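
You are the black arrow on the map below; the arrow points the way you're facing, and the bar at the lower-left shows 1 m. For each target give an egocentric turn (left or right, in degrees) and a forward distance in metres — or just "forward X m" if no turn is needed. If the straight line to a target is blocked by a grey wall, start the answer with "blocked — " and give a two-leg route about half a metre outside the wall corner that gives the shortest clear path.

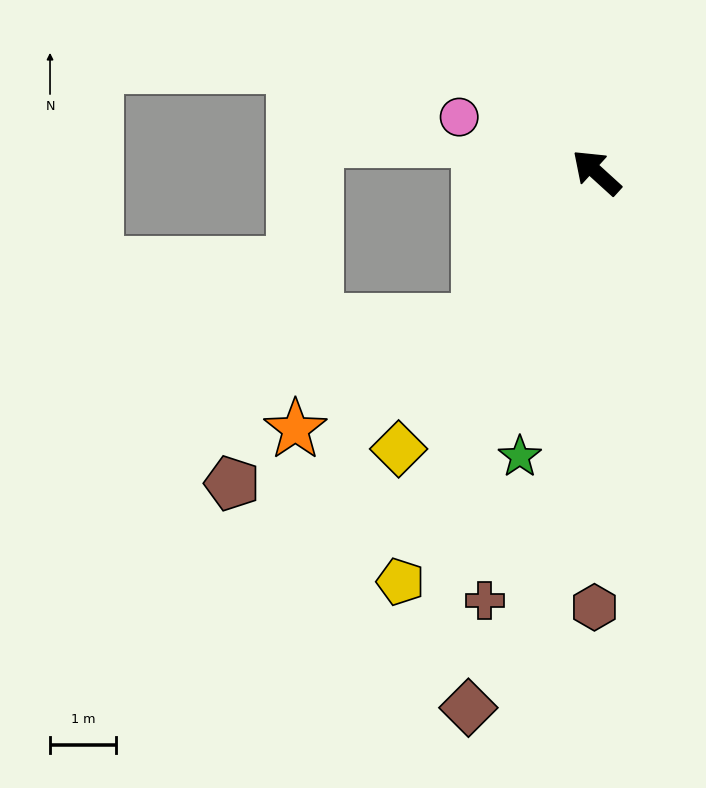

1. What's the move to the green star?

turn left 117°, forward 4.4 m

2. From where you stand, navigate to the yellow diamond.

turn left 97°, forward 5.1 m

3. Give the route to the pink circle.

turn left 20°, forward 2.2 m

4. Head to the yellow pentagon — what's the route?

turn left 107°, forward 6.8 m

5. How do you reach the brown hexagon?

turn left 132°, forward 6.5 m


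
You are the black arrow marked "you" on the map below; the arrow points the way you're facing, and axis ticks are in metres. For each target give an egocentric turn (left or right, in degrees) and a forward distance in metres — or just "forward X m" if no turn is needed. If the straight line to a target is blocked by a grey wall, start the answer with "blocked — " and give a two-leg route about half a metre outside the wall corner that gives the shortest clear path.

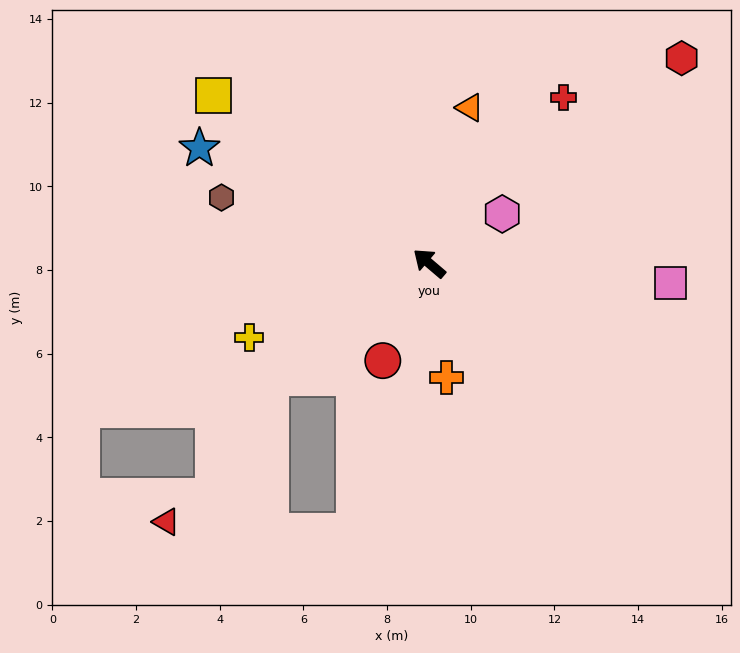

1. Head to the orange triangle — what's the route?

turn right 64°, forward 3.8 m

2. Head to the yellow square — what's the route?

turn left 3°, forward 6.5 m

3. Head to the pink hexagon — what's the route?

turn right 105°, forward 2.1 m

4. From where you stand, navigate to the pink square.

turn right 144°, forward 5.8 m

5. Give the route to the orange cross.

turn left 139°, forward 2.8 m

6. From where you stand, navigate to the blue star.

turn left 14°, forward 6.1 m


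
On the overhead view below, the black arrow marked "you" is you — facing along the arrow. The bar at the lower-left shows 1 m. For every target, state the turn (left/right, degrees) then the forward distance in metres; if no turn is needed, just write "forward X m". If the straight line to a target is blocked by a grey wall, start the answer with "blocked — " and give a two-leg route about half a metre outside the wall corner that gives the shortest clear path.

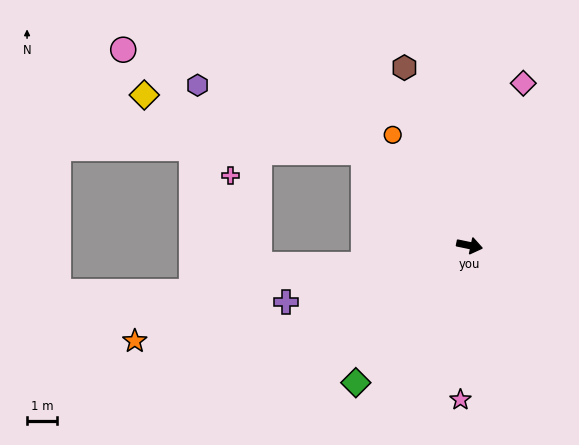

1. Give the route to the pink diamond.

turn left 83°, forward 5.8 m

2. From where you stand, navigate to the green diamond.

turn right 118°, forward 6.0 m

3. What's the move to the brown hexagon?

turn left 122°, forward 6.4 m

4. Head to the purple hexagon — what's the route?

blocked — turn left 150°, forward 4.7 m, then turn left 20°, forward 6.0 m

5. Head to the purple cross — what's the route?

turn right 151°, forward 6.5 m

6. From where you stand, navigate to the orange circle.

turn left 137°, forward 4.5 m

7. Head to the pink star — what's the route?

turn right 82°, forward 5.2 m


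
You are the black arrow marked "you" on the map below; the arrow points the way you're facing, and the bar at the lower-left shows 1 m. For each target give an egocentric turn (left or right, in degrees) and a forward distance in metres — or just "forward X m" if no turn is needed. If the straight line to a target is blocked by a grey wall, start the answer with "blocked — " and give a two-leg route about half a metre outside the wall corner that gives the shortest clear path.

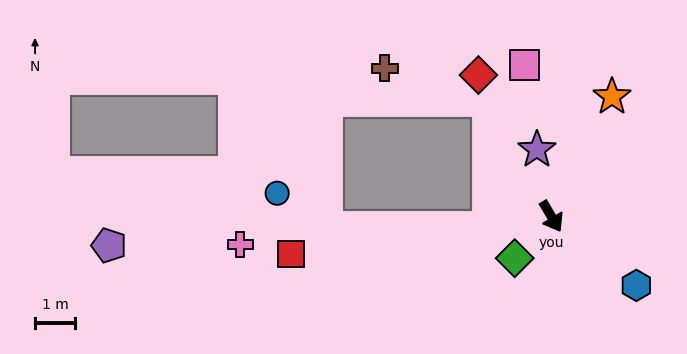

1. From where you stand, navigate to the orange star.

turn left 123°, forward 3.4 m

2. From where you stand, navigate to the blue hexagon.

turn left 20°, forward 2.7 m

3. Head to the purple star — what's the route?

turn left 162°, forward 1.7 m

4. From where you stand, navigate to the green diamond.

turn right 72°, forward 1.4 m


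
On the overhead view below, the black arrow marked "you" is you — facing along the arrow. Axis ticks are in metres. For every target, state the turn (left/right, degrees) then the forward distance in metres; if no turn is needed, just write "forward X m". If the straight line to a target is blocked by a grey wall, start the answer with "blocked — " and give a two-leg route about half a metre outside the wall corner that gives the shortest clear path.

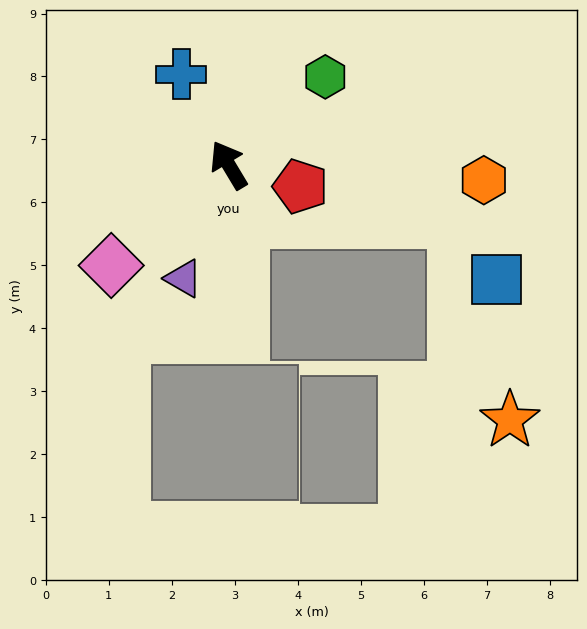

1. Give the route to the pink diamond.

turn left 100°, forward 2.5 m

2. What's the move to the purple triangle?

turn left 127°, forward 1.9 m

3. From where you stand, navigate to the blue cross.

turn right 3°, forward 1.6 m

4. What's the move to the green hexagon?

turn right 79°, forward 2.1 m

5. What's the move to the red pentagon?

turn right 138°, forward 1.2 m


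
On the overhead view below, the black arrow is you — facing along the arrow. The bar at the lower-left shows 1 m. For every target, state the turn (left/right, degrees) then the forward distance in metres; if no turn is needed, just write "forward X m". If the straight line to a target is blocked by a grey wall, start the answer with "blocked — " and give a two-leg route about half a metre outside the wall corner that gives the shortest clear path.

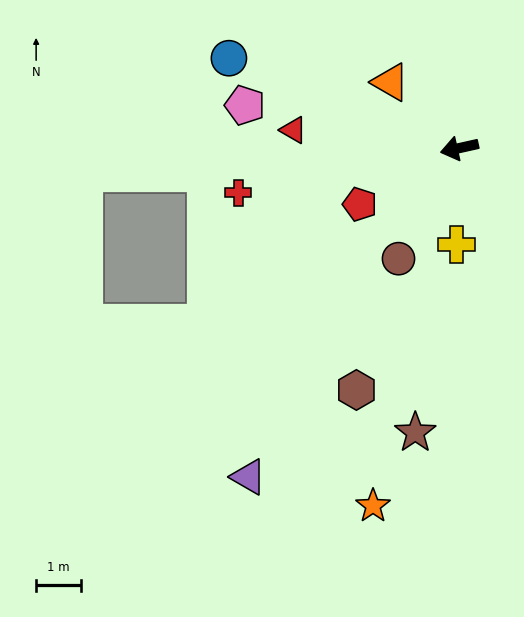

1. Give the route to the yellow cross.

turn left 76°, forward 2.2 m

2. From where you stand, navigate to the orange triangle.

turn right 56°, forward 2.1 m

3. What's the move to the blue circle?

turn right 34°, forward 5.5 m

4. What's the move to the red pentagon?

turn left 17°, forward 2.6 m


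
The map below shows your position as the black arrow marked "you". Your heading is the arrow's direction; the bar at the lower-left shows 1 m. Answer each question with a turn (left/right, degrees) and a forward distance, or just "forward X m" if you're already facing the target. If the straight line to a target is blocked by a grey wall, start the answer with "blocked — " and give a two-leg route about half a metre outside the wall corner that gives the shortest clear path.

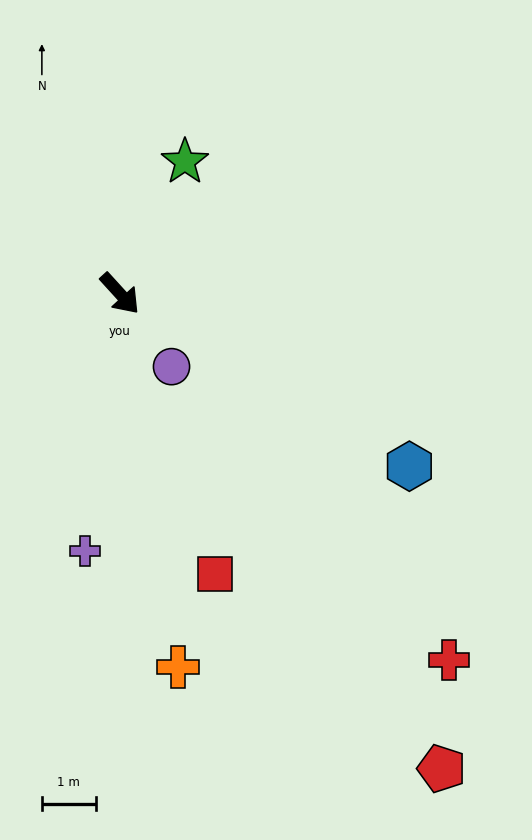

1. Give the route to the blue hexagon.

turn left 17°, forward 6.3 m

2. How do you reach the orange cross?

turn right 33°, forward 7.0 m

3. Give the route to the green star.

turn left 111°, forward 2.7 m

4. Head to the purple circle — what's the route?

turn right 7°, forward 1.7 m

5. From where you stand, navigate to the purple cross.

turn right 50°, forward 4.8 m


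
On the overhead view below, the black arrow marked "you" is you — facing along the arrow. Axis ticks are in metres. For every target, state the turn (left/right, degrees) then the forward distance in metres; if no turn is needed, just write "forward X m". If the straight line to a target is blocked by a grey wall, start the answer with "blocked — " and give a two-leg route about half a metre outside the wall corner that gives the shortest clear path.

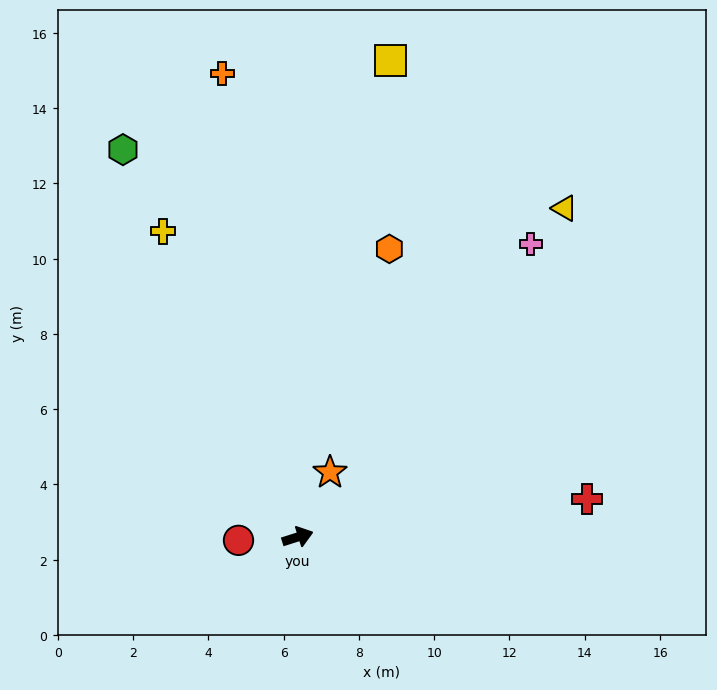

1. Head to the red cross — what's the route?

turn right 10°, forward 7.7 m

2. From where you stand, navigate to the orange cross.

turn left 82°, forward 12.5 m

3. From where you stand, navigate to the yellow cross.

turn left 96°, forward 8.9 m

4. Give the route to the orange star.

turn left 46°, forward 1.9 m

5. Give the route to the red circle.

turn left 166°, forward 1.6 m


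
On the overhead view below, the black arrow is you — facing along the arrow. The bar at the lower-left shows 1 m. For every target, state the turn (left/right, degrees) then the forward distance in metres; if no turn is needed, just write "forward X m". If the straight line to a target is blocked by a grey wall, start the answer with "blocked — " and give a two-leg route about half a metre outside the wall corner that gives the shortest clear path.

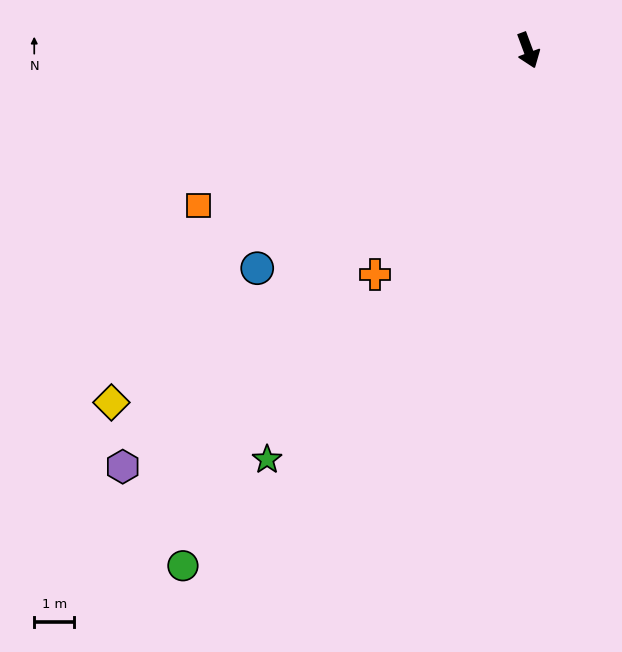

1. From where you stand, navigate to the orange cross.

turn right 55°, forward 6.8 m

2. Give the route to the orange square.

turn right 85°, forward 9.2 m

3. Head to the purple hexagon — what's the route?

turn right 65°, forward 14.6 m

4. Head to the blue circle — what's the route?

turn right 72°, forward 8.7 m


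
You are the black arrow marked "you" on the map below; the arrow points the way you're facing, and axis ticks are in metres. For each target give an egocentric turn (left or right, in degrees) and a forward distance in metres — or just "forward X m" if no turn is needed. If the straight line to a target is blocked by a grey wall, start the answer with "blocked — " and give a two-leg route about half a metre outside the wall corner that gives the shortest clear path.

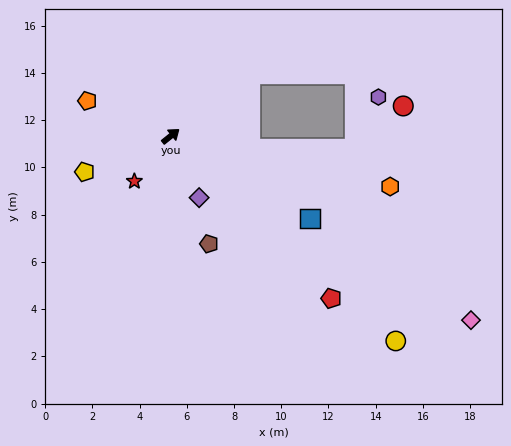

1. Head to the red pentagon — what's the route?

turn right 84°, forward 9.7 m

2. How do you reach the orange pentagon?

turn left 118°, forward 3.8 m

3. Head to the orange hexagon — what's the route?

turn right 52°, forward 9.5 m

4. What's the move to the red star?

turn right 168°, forward 2.5 m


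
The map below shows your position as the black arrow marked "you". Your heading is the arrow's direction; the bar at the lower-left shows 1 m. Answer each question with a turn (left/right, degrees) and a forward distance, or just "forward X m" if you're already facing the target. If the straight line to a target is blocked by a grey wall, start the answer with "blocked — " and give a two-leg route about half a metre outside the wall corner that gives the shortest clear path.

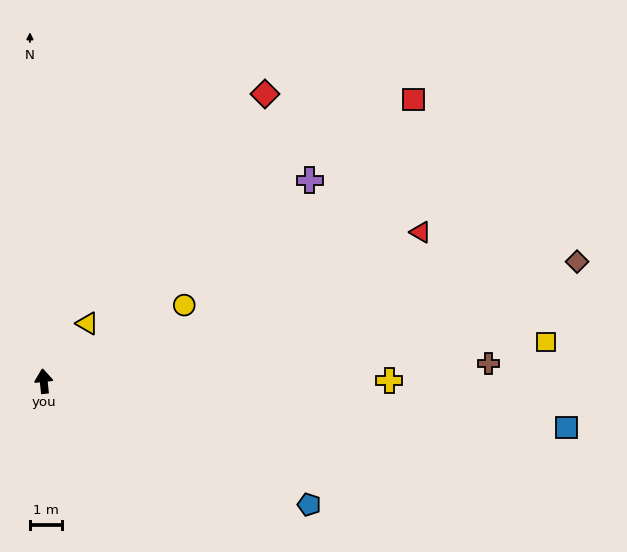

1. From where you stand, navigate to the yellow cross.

turn right 96°, forward 10.8 m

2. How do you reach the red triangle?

turn right 74°, forward 12.7 m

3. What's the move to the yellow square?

turn right 91°, forward 15.7 m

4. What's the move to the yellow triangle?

turn right 43°, forward 2.3 m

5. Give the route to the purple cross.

turn right 59°, forward 10.4 m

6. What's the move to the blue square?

turn right 101°, forward 16.4 m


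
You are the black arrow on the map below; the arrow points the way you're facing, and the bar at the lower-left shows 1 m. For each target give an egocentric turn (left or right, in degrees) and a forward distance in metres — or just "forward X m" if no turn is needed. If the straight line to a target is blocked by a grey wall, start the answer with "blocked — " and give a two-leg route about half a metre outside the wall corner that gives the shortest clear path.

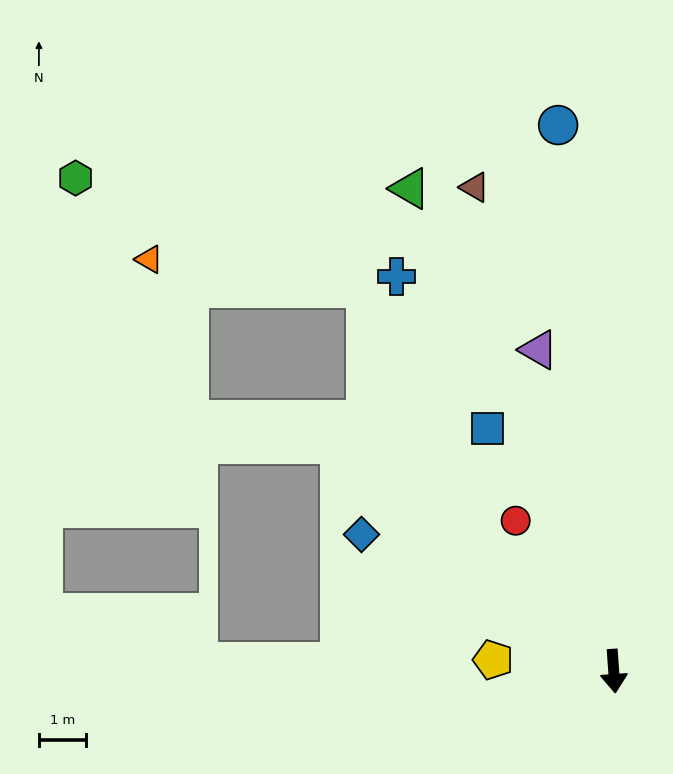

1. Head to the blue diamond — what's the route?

turn right 123°, forward 6.0 m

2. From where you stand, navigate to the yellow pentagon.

turn right 99°, forward 2.5 m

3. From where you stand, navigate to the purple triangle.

turn right 171°, forward 6.9 m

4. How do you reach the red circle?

turn right 151°, forward 3.8 m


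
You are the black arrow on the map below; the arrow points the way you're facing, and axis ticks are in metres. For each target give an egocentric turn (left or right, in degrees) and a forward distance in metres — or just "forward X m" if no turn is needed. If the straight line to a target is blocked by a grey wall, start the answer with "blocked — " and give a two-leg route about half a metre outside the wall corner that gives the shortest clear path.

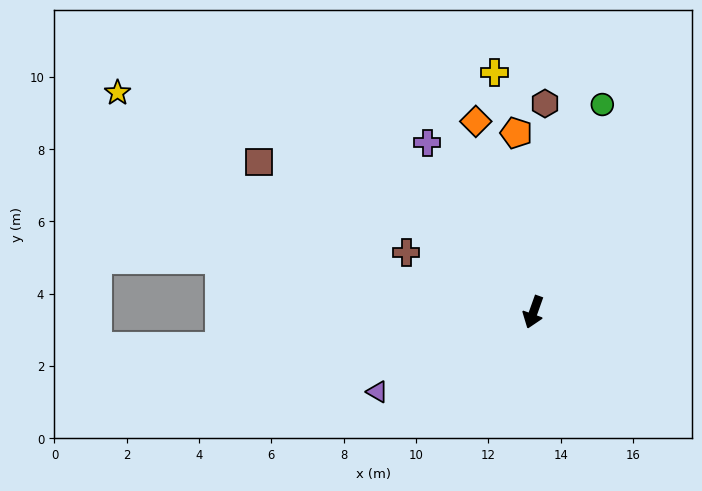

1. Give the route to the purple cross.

turn right 128°, forward 5.5 m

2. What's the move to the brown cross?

turn right 95°, forward 3.9 m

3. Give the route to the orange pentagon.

turn right 155°, forward 5.0 m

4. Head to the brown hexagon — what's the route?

turn right 164°, forward 5.8 m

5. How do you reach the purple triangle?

turn right 43°, forward 4.8 m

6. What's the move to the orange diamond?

turn right 144°, forward 5.5 m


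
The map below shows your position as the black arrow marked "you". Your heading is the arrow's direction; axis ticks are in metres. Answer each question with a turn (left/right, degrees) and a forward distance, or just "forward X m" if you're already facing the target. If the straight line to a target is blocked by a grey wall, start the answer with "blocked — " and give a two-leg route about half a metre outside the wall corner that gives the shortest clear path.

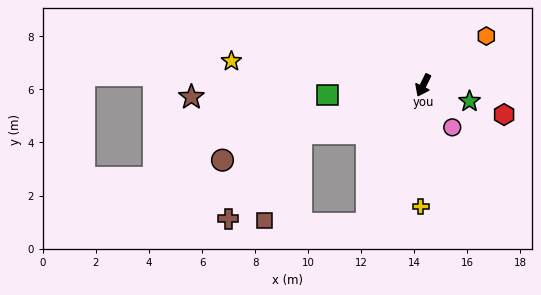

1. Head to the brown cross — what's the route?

blocked — turn right 42°, forward 5.0 m, then turn left 28°, forward 4.2 m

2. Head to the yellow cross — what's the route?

turn left 25°, forward 4.6 m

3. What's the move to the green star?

turn left 97°, forward 1.8 m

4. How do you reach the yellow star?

turn right 71°, forward 7.3 m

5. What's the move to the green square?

turn right 58°, forward 3.6 m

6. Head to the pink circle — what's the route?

turn left 61°, forward 1.9 m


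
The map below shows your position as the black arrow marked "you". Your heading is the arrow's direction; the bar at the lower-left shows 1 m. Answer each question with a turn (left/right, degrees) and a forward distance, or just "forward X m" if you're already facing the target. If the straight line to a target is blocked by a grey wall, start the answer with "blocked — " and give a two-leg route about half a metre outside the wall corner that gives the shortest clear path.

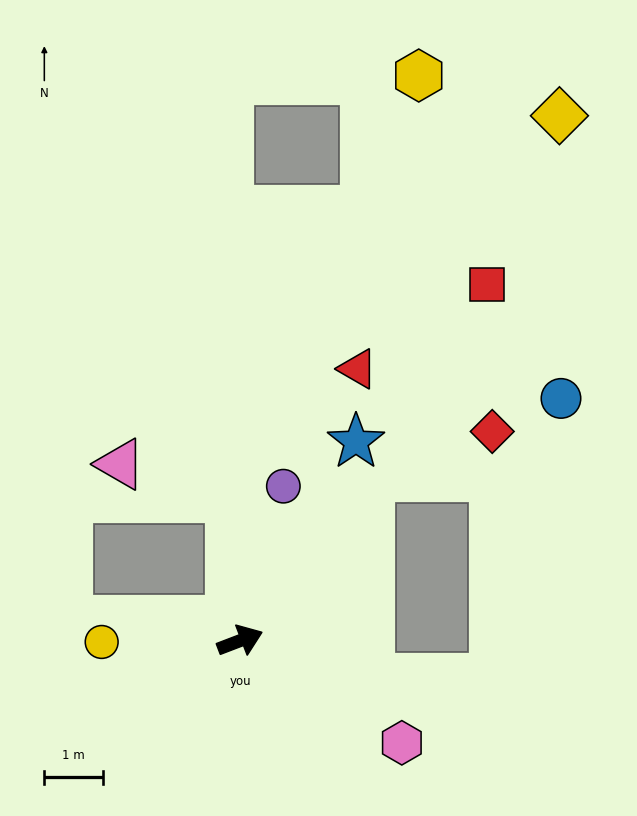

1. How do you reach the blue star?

turn left 39°, forward 4.0 m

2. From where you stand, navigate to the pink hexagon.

turn right 53°, forward 3.3 m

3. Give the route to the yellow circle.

turn left 160°, forward 2.4 m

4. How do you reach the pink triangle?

blocked — turn left 73°, forward 2.5 m, then turn left 69°, forward 2.0 m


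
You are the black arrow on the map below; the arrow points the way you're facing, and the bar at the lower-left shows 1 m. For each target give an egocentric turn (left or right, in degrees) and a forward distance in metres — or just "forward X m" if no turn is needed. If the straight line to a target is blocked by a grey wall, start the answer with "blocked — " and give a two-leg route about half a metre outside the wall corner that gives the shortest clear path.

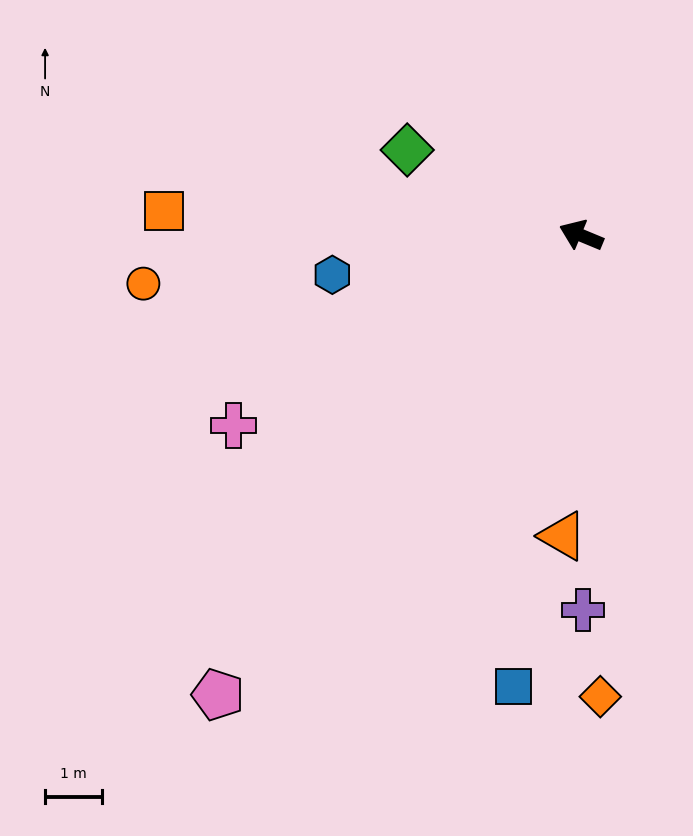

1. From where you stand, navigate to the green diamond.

turn right 4°, forward 3.4 m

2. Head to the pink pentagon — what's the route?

turn left 74°, forward 10.3 m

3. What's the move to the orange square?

turn left 19°, forward 7.4 m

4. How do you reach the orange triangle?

turn left 109°, forward 5.3 m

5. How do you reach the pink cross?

turn left 51°, forward 7.0 m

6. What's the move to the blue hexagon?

turn left 32°, forward 4.4 m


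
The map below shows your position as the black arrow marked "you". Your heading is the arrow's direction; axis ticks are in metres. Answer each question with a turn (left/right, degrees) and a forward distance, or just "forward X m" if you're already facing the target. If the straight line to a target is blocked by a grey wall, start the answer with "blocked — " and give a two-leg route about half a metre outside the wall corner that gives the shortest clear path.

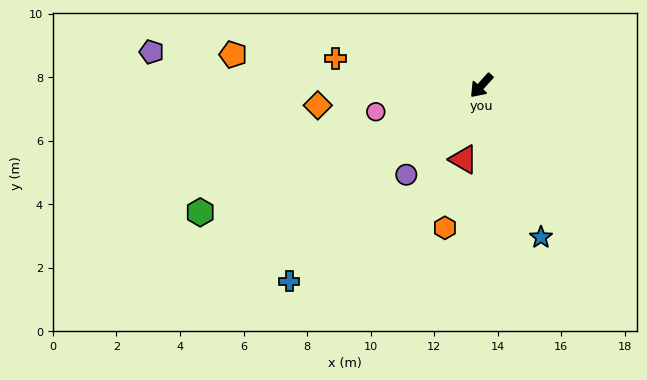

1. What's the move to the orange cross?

turn right 58°, forward 4.7 m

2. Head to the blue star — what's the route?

turn left 64°, forward 5.1 m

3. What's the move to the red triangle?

turn left 29°, forward 2.4 m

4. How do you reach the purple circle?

turn left 2°, forward 3.7 m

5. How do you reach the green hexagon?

turn right 24°, forward 9.7 m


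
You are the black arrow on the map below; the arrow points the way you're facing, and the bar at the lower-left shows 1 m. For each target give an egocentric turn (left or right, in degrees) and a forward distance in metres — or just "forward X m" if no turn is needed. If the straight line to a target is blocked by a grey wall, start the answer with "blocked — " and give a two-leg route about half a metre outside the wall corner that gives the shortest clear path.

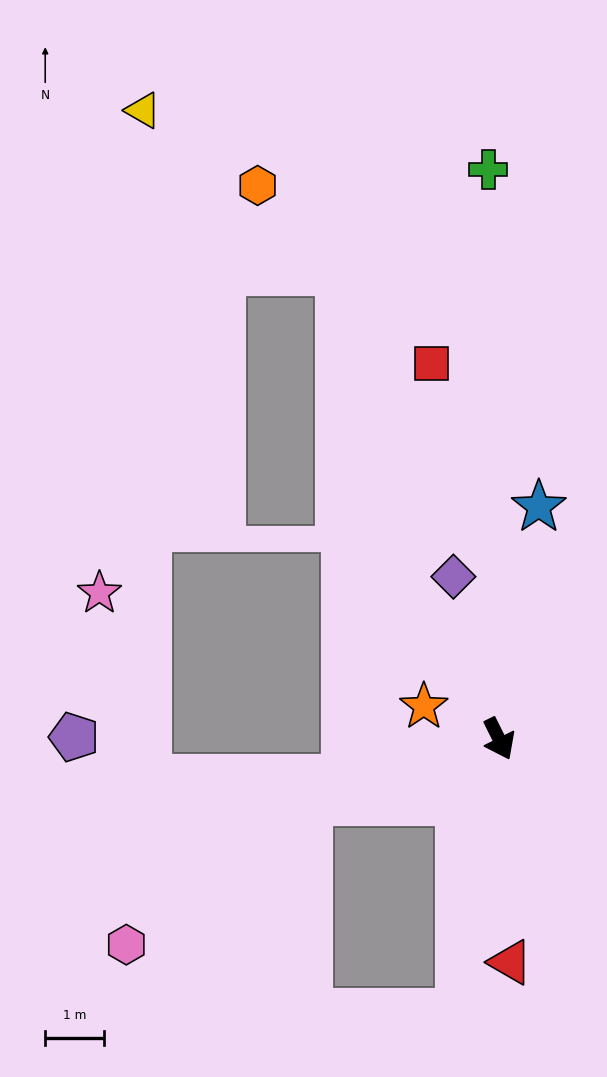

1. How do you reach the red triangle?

turn right 24°, forward 3.8 m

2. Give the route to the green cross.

turn left 155°, forward 9.6 m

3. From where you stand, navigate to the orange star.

turn right 140°, forward 1.4 m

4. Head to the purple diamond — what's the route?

turn left 169°, forward 2.8 m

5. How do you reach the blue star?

turn left 144°, forward 4.0 m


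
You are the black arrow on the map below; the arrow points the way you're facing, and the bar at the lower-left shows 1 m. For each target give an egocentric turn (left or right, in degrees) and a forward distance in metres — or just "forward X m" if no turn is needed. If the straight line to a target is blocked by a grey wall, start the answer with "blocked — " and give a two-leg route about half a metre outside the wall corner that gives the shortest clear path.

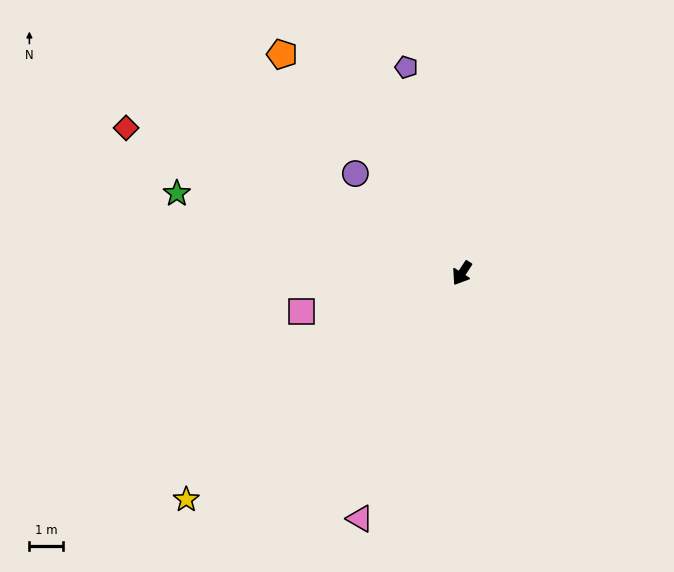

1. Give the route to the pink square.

turn right 43°, forward 4.9 m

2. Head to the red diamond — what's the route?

turn right 80°, forward 10.9 m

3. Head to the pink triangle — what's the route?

turn left 11°, forward 8.0 m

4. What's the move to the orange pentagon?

turn right 107°, forward 8.5 m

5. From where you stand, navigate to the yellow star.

turn right 17°, forward 10.7 m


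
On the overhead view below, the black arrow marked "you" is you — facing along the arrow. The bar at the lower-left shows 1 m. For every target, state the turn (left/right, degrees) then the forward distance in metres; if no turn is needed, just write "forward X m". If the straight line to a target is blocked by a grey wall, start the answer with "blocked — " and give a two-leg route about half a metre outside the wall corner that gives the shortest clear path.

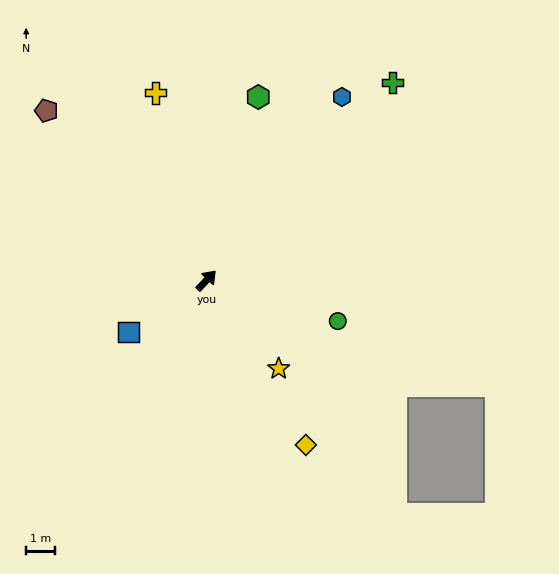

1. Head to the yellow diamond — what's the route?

turn right 105°, forward 6.6 m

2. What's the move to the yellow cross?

turn left 59°, forward 6.7 m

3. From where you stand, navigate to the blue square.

turn left 167°, forward 3.2 m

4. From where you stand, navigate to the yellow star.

turn right 97°, forward 3.9 m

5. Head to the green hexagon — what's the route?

turn left 28°, forward 6.6 m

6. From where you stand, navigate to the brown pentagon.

turn left 87°, forward 8.1 m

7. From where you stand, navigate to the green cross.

forward 9.4 m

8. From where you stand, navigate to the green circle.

turn right 64°, forward 4.8 m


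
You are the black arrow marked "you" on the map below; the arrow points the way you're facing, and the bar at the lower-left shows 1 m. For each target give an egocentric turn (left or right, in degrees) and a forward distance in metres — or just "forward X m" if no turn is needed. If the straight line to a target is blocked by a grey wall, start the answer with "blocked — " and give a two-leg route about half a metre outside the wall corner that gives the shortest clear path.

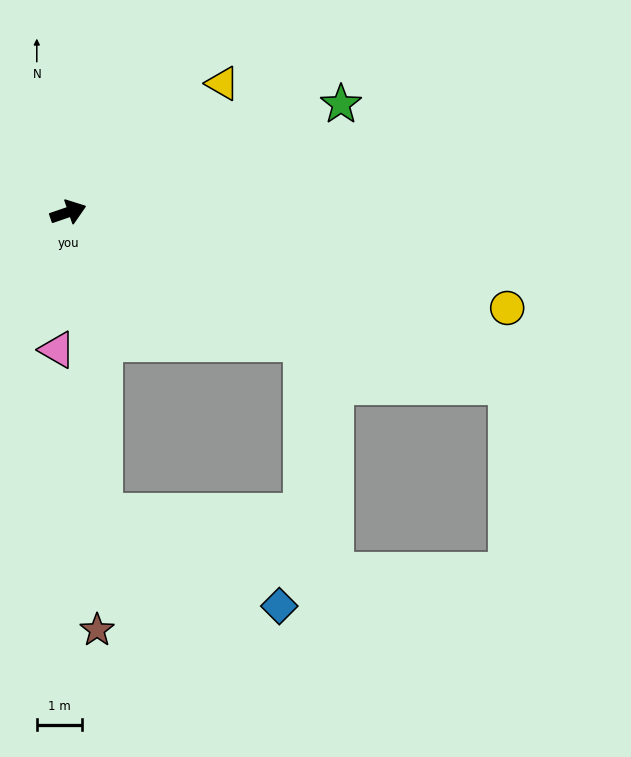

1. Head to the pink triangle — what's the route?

turn right 114°, forward 3.0 m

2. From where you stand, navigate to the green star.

turn left 3°, forward 6.4 m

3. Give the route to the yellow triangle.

turn left 21°, forward 4.4 m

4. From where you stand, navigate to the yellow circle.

turn right 31°, forward 9.8 m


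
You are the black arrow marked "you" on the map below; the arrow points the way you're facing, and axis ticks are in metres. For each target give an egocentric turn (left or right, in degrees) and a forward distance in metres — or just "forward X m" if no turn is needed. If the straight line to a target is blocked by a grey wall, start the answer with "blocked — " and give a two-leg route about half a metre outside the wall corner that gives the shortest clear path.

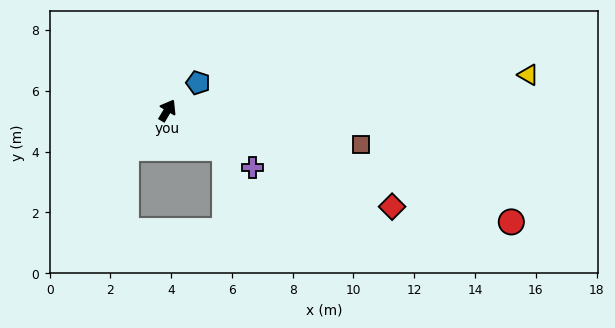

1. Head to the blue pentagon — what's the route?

turn right 17°, forward 1.4 m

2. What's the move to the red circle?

turn right 77°, forward 11.9 m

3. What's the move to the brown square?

turn right 69°, forward 6.5 m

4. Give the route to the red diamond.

turn right 83°, forward 8.0 m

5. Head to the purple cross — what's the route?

turn right 93°, forward 3.4 m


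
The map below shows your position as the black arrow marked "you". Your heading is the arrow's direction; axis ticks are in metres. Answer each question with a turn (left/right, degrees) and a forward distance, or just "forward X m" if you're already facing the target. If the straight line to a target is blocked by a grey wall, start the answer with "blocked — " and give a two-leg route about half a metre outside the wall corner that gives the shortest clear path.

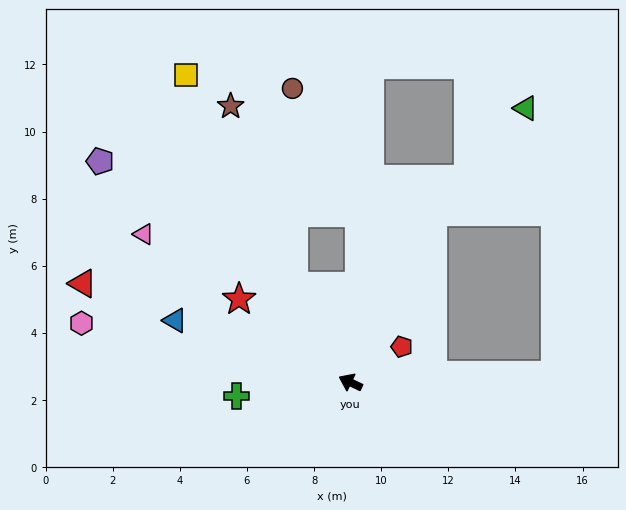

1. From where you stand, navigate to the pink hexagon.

turn left 13°, forward 8.2 m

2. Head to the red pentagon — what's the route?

turn right 120°, forward 1.9 m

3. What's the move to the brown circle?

blocked — turn right 34°, forward 3.3 m, then turn right 30°, forward 5.9 m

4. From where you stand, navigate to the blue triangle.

turn left 6°, forward 5.5 m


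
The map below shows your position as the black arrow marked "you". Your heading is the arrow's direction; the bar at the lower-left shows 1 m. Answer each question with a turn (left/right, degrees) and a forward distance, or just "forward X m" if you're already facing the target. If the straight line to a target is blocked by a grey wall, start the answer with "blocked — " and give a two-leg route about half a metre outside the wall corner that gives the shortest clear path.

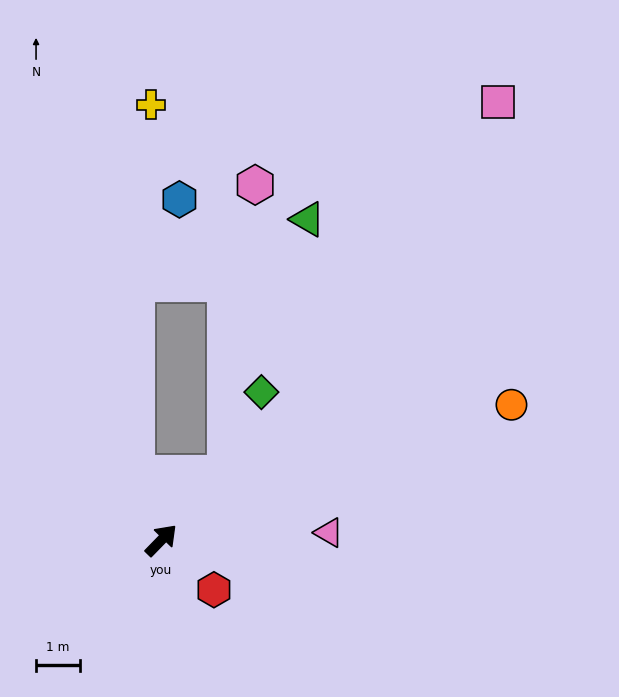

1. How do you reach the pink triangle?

turn right 43°, forward 3.8 m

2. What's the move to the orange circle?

turn right 25°, forward 8.6 m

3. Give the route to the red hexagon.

turn right 89°, forward 1.6 m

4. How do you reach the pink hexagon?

blocked — forward 2.1 m, then turn left 38°, forward 6.6 m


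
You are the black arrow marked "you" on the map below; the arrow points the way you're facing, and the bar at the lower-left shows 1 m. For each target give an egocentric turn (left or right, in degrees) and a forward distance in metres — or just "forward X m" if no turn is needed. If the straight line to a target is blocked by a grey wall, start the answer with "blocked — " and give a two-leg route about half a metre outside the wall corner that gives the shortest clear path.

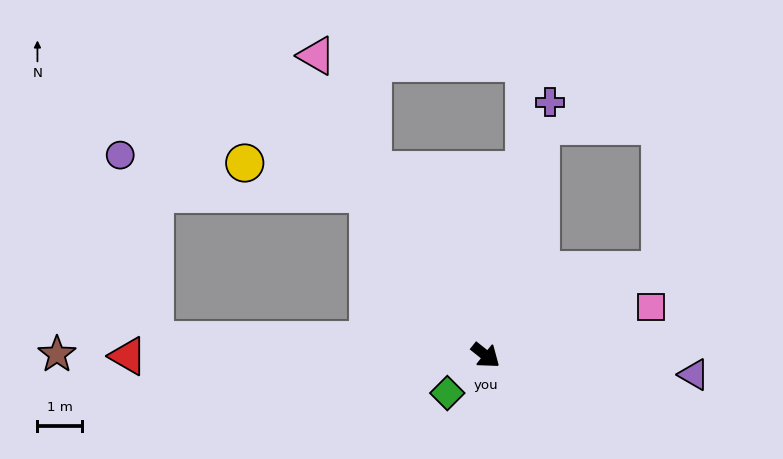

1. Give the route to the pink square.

turn left 55°, forward 3.9 m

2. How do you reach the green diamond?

turn right 97°, forward 1.2 m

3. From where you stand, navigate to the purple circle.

blocked — turn right 144°, forward 7.4 m, then turn right 77°, forward 4.2 m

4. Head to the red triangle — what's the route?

turn right 141°, forward 8.0 m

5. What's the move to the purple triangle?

turn left 33°, forward 4.7 m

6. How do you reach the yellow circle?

blocked — turn left 165°, forward 4.5 m, then turn left 39°, forward 2.9 m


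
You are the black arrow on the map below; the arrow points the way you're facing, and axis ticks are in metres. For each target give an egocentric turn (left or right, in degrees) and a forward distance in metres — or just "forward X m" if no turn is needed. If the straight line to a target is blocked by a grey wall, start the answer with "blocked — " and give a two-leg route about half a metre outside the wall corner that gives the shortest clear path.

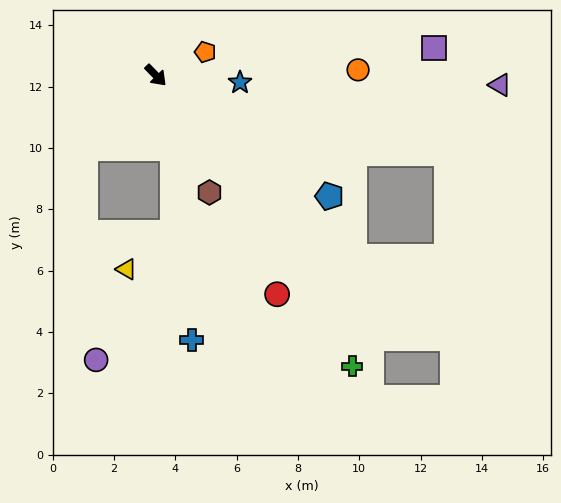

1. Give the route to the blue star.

turn left 41°, forward 2.8 m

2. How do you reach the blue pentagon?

turn left 11°, forward 6.9 m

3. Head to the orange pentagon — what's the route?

turn left 71°, forward 1.8 m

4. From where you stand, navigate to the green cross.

turn right 10°, forward 11.4 m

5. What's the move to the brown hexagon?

turn right 20°, forward 4.2 m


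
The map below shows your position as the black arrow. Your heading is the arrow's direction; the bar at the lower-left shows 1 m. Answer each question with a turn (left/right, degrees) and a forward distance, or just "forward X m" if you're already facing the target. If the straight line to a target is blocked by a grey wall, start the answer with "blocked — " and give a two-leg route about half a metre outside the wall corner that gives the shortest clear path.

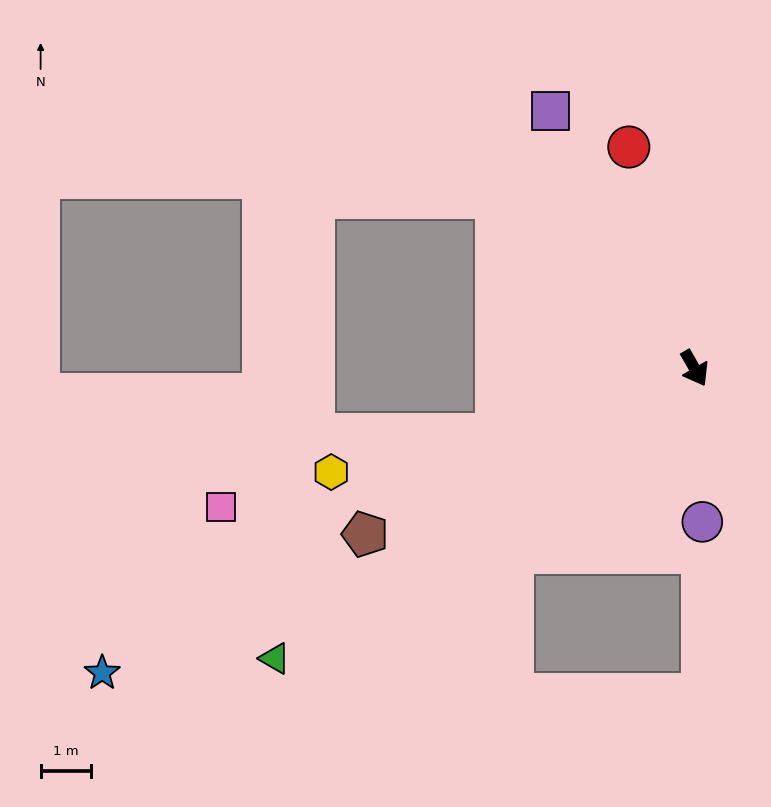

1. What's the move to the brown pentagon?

turn right 93°, forward 7.4 m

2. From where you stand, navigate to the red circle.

turn left 167°, forward 4.6 m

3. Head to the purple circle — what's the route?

turn right 27°, forward 3.1 m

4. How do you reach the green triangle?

turn right 85°, forward 10.2 m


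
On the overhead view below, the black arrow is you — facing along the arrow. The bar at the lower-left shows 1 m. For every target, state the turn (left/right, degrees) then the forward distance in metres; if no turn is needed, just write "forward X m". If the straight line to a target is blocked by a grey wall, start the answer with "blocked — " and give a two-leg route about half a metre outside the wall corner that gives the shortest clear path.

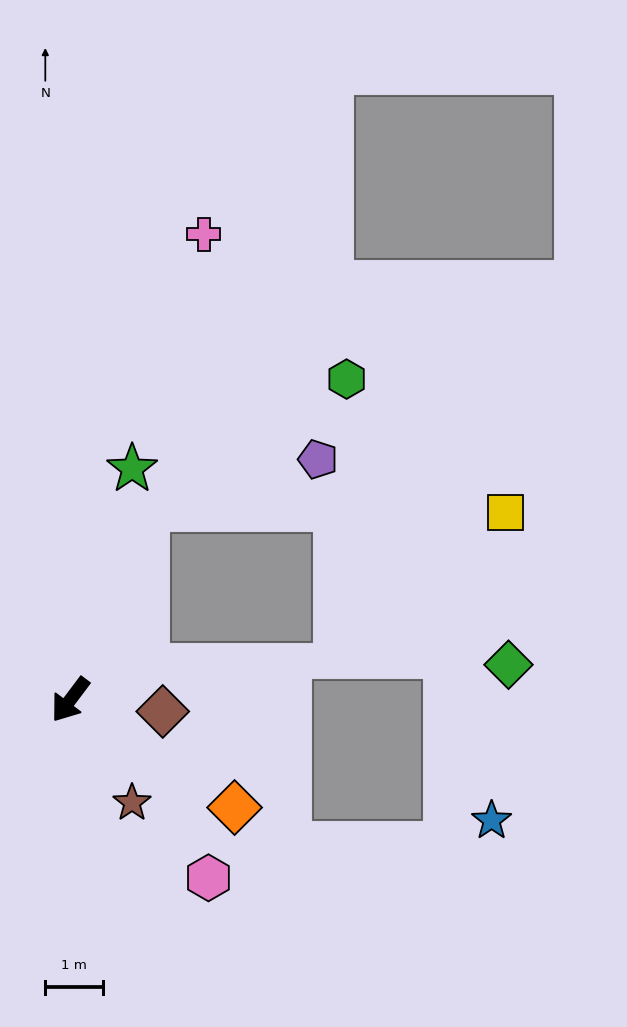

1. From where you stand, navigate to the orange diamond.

turn left 94°, forward 3.4 m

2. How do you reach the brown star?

turn left 68°, forward 2.1 m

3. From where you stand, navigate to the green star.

turn right 158°, forward 4.2 m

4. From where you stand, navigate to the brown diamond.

turn left 120°, forward 1.6 m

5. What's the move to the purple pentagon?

blocked — turn right 164°, forward 3.6 m, then turn right 54°, forward 3.1 m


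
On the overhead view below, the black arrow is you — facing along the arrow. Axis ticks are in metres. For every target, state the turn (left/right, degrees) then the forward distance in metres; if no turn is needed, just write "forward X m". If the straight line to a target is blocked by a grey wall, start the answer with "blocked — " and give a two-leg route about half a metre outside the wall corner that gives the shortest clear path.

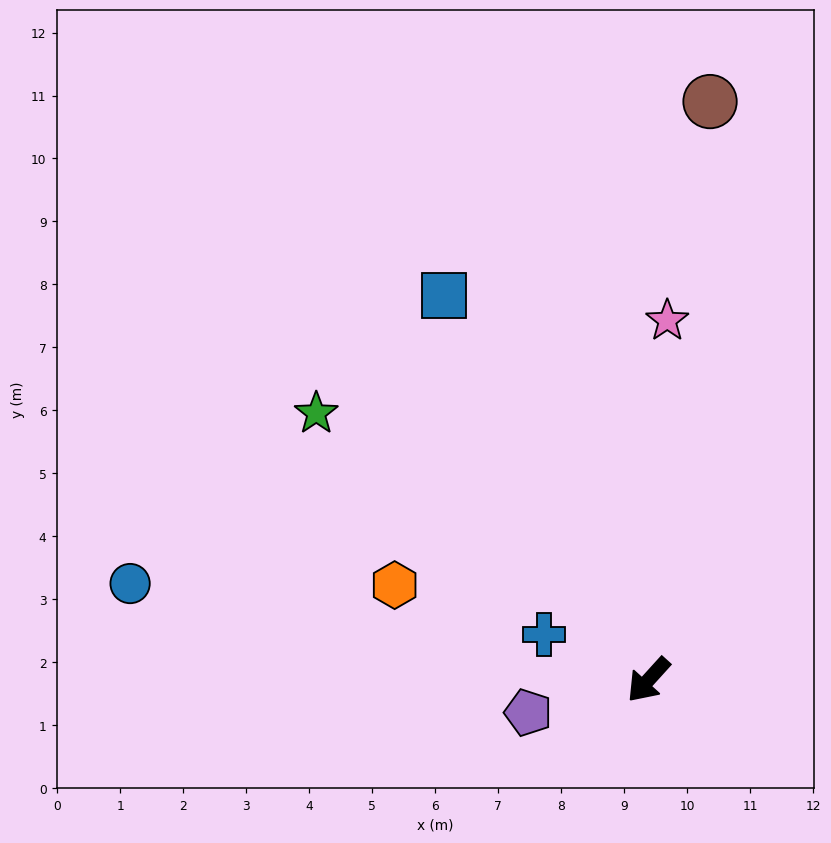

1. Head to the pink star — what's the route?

turn right 141°, forward 5.7 m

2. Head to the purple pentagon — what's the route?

turn right 33°, forward 2.0 m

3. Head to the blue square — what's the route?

turn right 110°, forward 6.9 m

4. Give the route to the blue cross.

turn right 71°, forward 1.8 m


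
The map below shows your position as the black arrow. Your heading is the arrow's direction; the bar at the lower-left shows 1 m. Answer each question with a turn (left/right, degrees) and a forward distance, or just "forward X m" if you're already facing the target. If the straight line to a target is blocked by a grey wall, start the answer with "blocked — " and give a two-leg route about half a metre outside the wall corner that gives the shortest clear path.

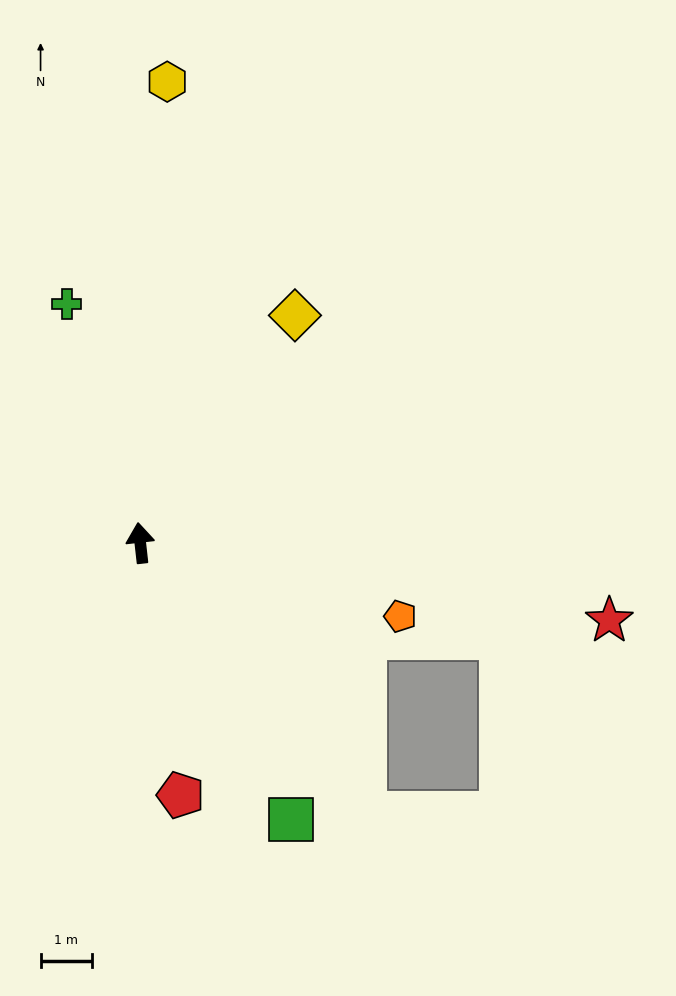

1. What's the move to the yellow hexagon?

turn right 10°, forward 9.1 m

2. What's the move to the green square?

turn right 158°, forward 6.2 m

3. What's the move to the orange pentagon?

turn right 112°, forward 5.3 m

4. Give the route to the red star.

turn right 106°, forward 9.3 m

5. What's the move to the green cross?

turn left 11°, forward 4.9 m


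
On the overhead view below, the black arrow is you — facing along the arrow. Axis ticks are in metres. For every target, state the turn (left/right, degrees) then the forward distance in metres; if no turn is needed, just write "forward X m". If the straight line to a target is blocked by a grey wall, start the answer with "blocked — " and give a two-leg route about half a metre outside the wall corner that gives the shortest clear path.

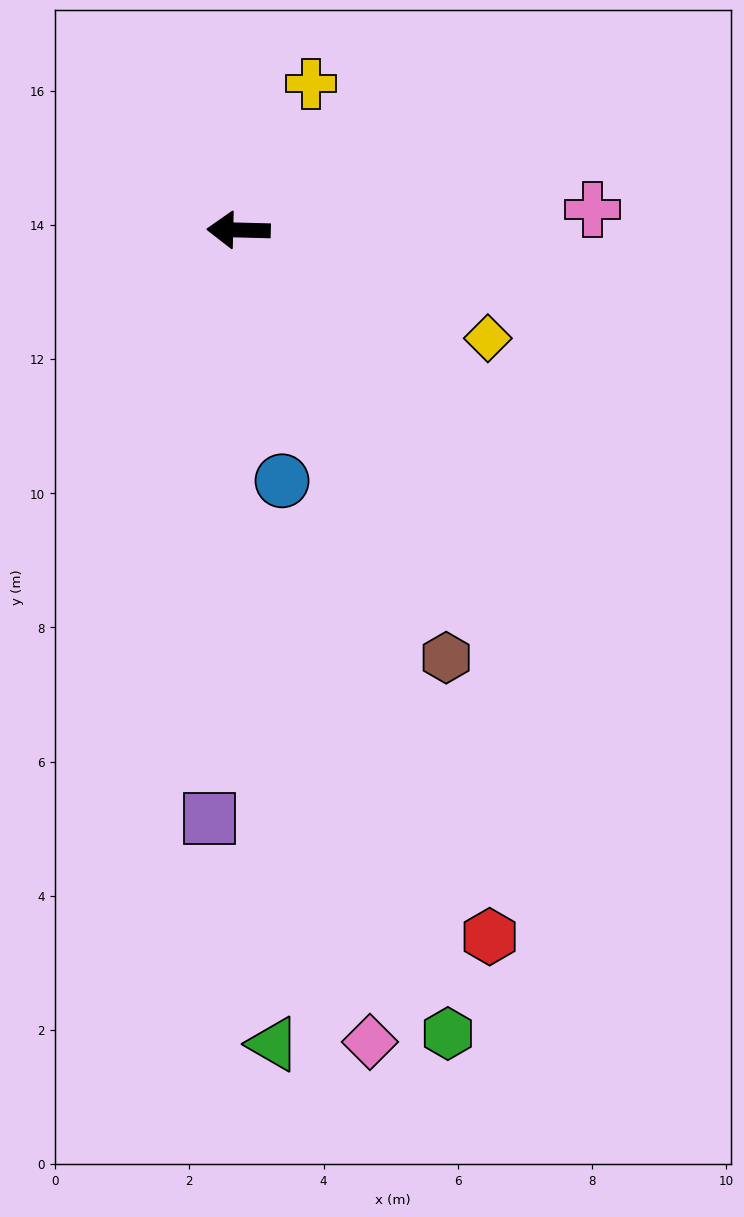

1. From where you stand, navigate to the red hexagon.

turn left 111°, forward 11.2 m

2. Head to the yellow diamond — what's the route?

turn left 158°, forward 4.1 m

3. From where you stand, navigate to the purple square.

turn left 89°, forward 8.8 m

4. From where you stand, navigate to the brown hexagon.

turn left 117°, forward 7.1 m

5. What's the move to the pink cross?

turn right 175°, forward 5.3 m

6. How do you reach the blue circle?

turn left 101°, forward 3.8 m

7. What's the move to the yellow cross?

turn right 115°, forward 2.4 m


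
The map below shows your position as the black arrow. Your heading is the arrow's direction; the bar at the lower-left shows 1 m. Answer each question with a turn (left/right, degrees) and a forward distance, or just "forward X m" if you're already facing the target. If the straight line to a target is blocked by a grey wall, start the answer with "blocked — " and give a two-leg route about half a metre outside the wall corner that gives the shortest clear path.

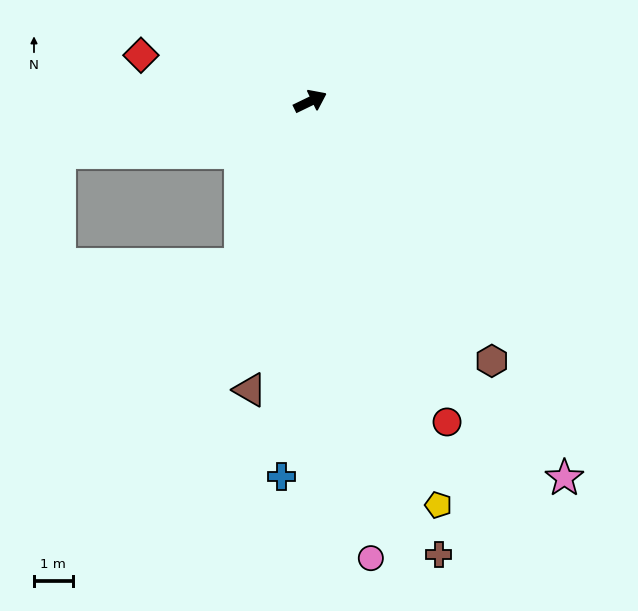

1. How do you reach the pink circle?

turn right 108°, forward 11.9 m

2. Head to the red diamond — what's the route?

turn left 139°, forward 4.5 m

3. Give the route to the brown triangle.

turn right 128°, forward 7.6 m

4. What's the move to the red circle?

turn right 93°, forward 9.0 m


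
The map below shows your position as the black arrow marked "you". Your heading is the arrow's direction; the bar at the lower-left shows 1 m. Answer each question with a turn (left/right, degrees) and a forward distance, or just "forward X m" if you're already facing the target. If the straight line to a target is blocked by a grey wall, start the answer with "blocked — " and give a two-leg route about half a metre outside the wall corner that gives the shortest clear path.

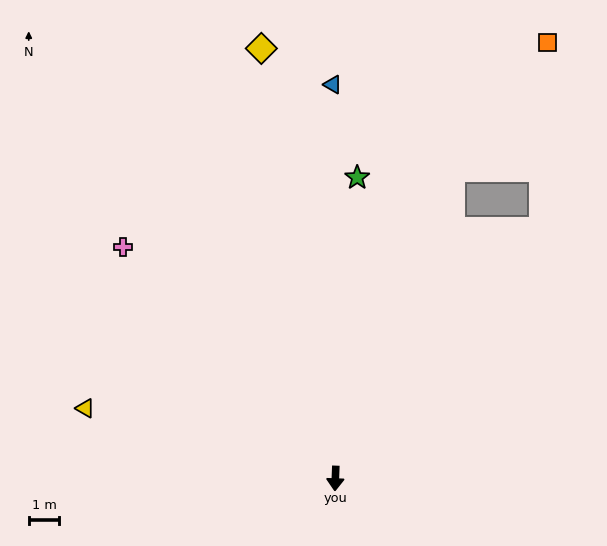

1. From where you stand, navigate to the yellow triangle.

turn right 104°, forward 8.5 m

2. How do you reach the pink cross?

turn right 135°, forward 10.2 m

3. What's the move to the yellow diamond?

turn right 168°, forward 14.2 m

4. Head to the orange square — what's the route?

blocked — turn left 161°, forward 10.8 m, then turn right 16°, forward 5.2 m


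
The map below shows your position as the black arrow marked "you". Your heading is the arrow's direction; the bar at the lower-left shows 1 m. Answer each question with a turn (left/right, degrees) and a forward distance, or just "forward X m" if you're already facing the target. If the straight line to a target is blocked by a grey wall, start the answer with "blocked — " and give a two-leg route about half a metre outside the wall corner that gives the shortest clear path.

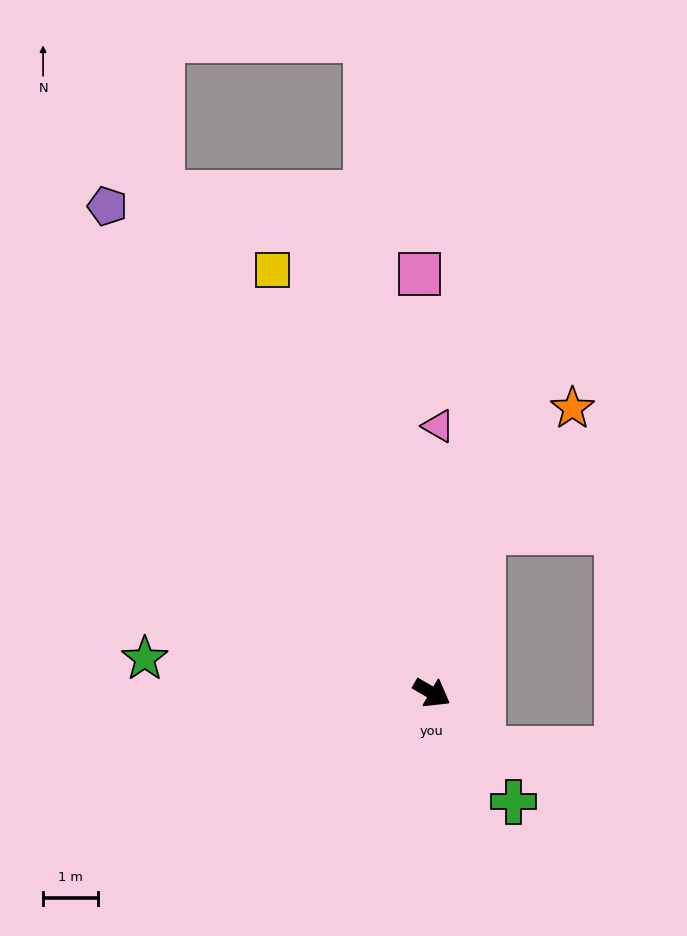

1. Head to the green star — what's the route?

turn right 157°, forward 5.3 m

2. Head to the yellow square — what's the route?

turn left 141°, forward 8.3 m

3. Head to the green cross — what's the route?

turn right 23°, forward 2.5 m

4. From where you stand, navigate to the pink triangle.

turn left 119°, forward 4.9 m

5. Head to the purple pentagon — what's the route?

turn left 154°, forward 10.7 m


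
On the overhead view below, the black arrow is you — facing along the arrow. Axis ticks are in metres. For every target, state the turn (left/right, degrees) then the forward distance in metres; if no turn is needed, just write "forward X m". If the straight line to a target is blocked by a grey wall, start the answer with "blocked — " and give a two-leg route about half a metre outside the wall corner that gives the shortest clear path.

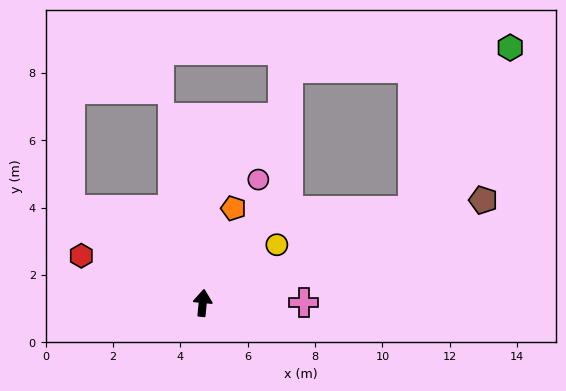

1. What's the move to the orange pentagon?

turn right 12°, forward 3.0 m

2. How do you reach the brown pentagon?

turn right 64°, forward 8.9 m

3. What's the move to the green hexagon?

blocked — turn right 60°, forward 6.8 m, then turn left 34°, forward 5.6 m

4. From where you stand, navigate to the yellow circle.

turn right 46°, forward 2.8 m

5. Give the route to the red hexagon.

turn left 74°, forward 3.9 m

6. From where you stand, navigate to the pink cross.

turn right 84°, forward 3.0 m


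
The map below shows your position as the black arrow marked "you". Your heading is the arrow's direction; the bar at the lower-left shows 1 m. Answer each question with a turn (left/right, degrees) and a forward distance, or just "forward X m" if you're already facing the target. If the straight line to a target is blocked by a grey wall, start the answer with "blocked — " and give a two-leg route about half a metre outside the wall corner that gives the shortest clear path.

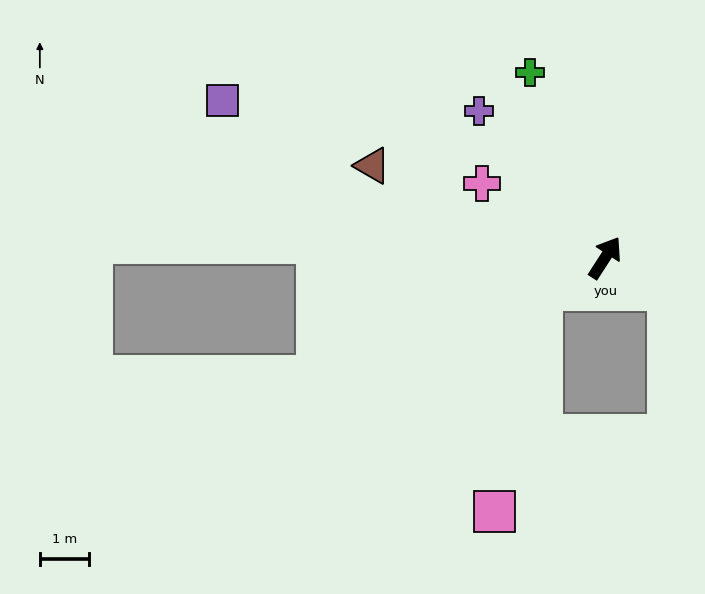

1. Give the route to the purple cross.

turn left 74°, forward 4.0 m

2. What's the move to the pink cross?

turn left 92°, forward 2.9 m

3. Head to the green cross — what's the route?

turn left 55°, forward 4.1 m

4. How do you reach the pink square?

blocked — turn left 150°, forward 1.5 m, then turn left 51°, forward 4.6 m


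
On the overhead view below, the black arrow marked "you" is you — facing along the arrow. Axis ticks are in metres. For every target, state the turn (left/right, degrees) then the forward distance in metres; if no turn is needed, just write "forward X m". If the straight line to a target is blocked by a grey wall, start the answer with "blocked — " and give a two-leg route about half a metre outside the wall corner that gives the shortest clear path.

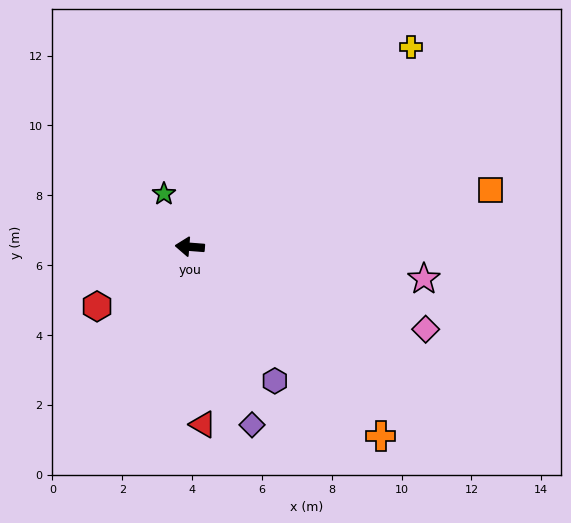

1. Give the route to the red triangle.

turn left 99°, forward 5.1 m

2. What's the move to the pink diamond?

turn left 165°, forward 7.2 m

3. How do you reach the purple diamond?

turn left 114°, forward 5.4 m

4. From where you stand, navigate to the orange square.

turn right 165°, forward 8.8 m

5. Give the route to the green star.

turn right 60°, forward 1.7 m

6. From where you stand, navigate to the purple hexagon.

turn left 127°, forward 4.5 m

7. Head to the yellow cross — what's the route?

turn right 133°, forward 8.5 m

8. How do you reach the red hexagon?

turn left 37°, forward 3.2 m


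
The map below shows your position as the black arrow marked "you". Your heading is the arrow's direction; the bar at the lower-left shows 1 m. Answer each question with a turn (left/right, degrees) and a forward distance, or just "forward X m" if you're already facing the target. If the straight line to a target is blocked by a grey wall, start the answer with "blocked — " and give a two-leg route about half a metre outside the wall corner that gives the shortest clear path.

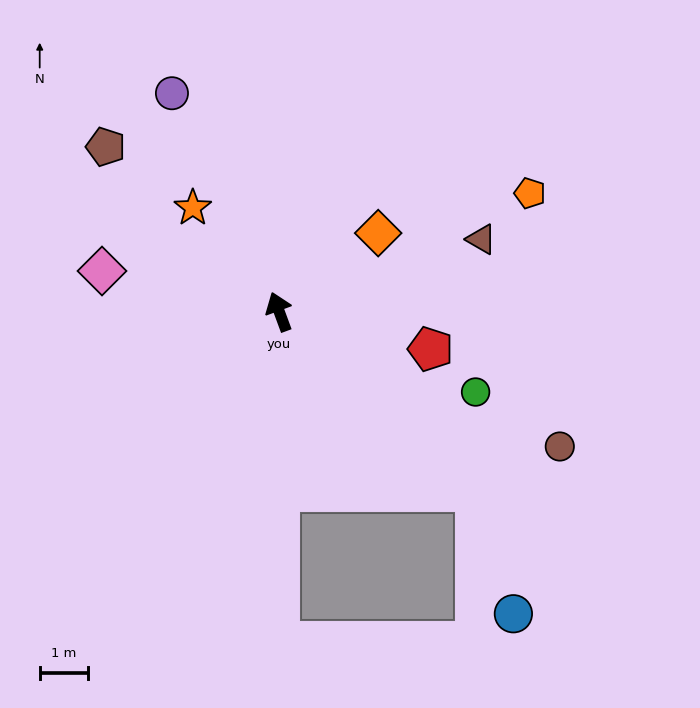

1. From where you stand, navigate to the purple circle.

turn left 6°, forward 5.0 m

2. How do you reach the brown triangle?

turn right 91°, forward 4.4 m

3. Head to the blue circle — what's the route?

blocked — turn right 153°, forward 5.5 m, then turn right 30°, forward 2.6 m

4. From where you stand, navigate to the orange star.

turn left 20°, forward 2.8 m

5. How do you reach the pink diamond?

turn left 57°, forward 3.7 m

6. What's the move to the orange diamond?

turn right 72°, forward 2.6 m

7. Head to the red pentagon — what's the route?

turn right 124°, forward 3.2 m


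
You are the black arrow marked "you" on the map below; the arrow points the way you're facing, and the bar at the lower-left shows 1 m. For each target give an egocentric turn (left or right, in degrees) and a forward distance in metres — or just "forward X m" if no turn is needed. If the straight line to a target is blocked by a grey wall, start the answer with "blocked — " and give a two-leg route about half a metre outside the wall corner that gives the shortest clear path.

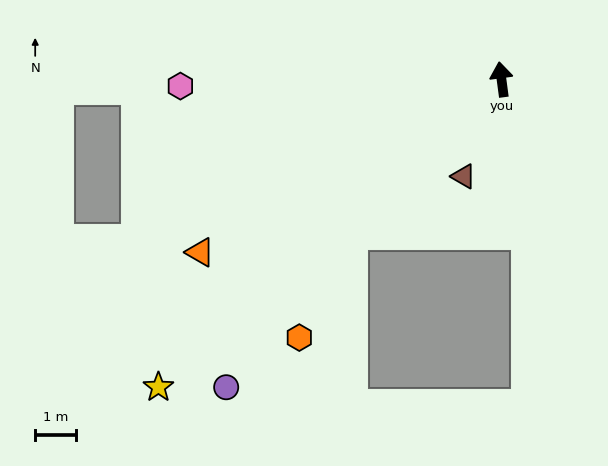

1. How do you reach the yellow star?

turn left 124°, forward 11.2 m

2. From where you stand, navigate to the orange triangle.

turn left 112°, forward 8.5 m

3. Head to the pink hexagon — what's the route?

turn left 84°, forward 7.8 m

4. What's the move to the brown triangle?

turn left 151°, forward 2.5 m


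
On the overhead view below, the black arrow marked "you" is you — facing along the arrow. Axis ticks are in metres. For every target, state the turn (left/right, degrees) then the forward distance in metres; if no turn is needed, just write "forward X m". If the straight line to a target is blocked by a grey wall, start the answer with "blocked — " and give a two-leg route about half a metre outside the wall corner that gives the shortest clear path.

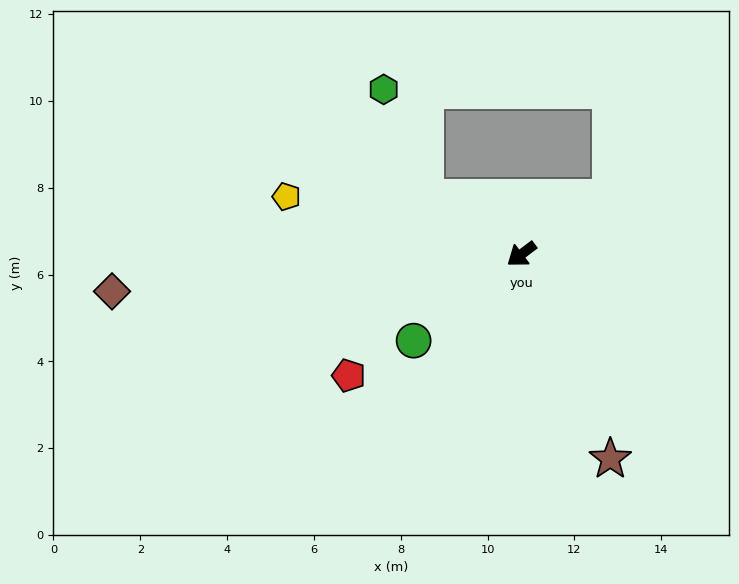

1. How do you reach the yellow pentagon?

turn right 51°, forward 5.6 m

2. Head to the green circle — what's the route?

forward 3.2 m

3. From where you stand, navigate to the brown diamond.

turn right 32°, forward 9.5 m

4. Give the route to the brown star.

turn left 76°, forward 5.1 m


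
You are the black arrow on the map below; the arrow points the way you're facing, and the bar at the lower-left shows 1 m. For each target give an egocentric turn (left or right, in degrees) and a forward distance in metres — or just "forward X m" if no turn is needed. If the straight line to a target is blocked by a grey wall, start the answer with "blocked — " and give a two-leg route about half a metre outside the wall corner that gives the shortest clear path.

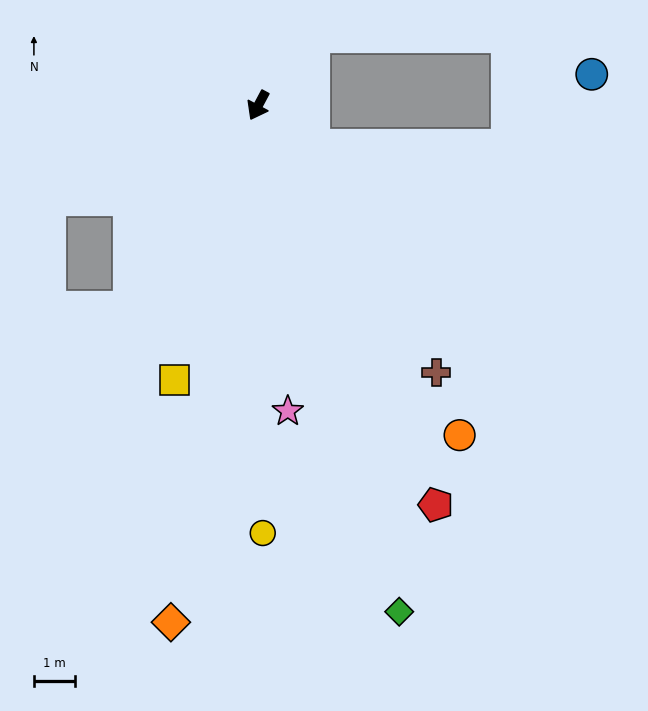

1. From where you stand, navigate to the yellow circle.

turn left 29°, forward 10.5 m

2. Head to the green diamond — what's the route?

turn left 44°, forward 12.9 m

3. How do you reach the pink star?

turn left 34°, forward 7.5 m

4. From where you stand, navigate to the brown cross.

turn left 62°, forward 7.9 m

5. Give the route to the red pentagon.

turn left 52°, forward 10.7 m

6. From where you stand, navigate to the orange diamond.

turn left 19°, forward 12.8 m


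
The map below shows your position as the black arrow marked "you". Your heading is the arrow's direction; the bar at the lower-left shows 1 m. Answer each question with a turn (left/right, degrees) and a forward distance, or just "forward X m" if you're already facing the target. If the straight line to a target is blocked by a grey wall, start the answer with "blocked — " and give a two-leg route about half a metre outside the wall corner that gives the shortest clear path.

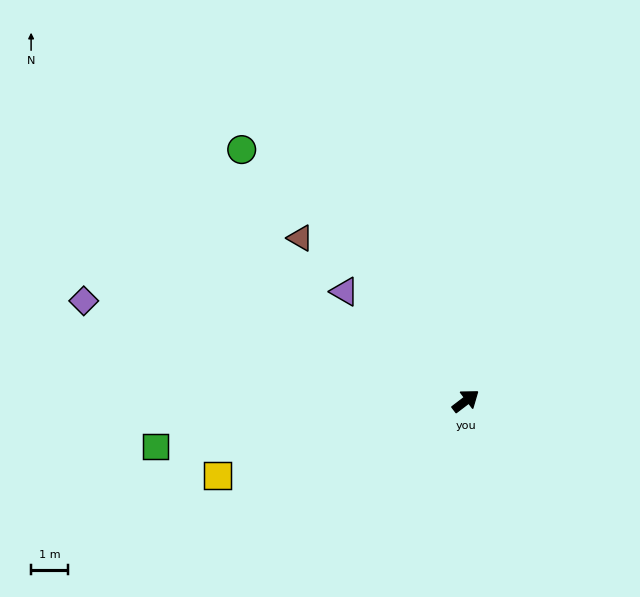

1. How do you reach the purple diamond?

turn left 128°, forward 10.7 m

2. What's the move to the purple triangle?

turn left 101°, forward 4.4 m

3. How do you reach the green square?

turn left 151°, forward 8.5 m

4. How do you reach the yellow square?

turn left 159°, forward 7.0 m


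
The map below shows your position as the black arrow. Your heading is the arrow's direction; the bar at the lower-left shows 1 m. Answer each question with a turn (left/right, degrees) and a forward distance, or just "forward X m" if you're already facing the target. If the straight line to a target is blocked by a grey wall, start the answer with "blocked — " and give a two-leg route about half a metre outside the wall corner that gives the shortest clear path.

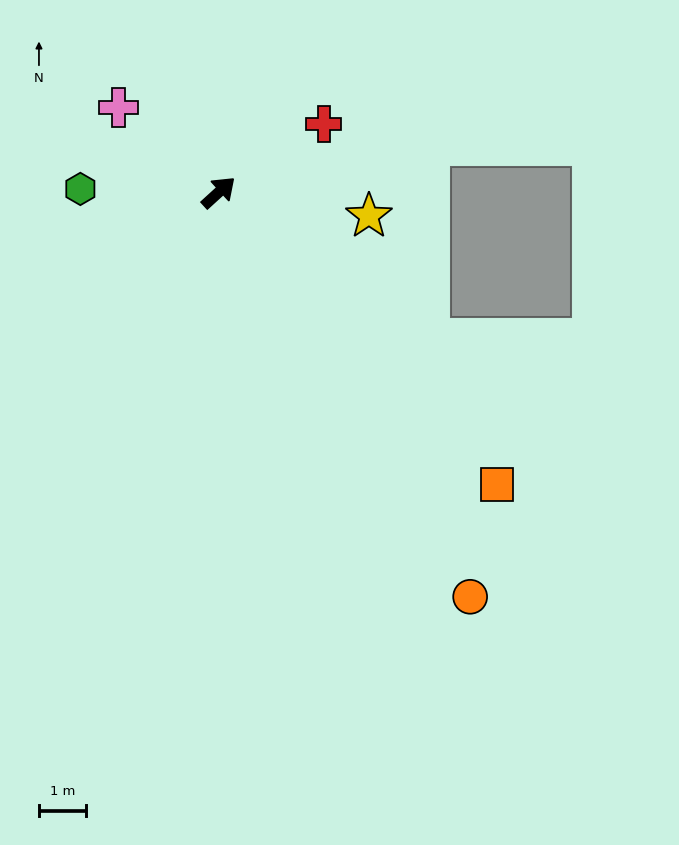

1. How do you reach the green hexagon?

turn left 136°, forward 2.9 m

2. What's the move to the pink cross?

turn left 97°, forward 2.8 m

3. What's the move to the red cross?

turn right 9°, forward 2.6 m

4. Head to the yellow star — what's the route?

turn right 51°, forward 3.2 m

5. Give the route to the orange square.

turn right 89°, forward 8.5 m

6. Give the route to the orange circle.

turn right 100°, forward 10.1 m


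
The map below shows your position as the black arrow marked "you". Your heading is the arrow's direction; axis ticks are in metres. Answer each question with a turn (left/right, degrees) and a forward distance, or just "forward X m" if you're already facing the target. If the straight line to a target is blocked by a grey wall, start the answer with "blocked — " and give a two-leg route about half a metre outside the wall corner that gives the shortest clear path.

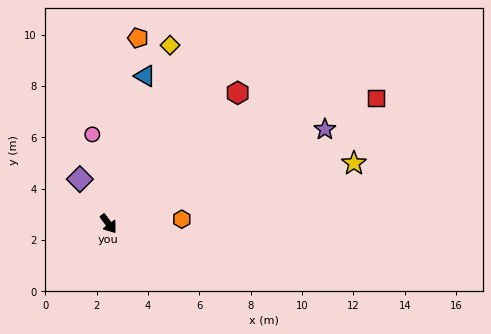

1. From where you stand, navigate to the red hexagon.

turn left 99°, forward 7.2 m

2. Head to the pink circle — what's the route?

turn left 154°, forward 3.5 m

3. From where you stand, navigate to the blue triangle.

turn left 129°, forward 5.9 m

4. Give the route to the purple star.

turn left 77°, forward 9.2 m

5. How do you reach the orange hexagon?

turn left 57°, forward 2.9 m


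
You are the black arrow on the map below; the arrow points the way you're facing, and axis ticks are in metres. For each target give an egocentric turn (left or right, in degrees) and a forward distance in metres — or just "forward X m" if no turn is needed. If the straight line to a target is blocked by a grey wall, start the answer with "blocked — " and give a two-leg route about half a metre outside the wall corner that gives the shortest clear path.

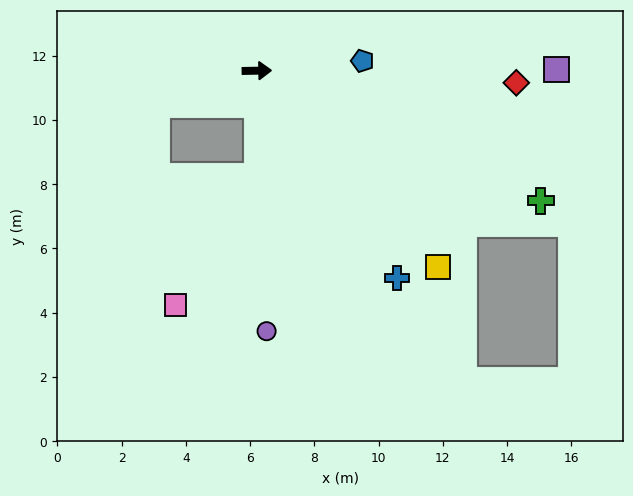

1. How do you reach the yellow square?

turn right 48°, forward 8.3 m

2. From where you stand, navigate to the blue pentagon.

turn left 4°, forward 3.3 m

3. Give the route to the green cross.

turn right 26°, forward 9.7 m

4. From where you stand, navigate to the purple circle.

turn right 89°, forward 8.1 m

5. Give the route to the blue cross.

turn right 57°, forward 7.8 m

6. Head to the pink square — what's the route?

blocked — turn right 90°, forward 3.3 m, then turn right 34°, forward 4.8 m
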